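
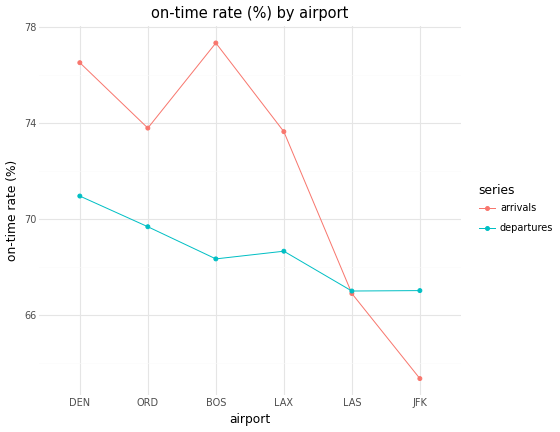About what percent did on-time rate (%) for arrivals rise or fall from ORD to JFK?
≈ -13.5%

ORD ≈ 74, JFK ≈ 64; (64 − 74) / 74 ≈ -13.5%.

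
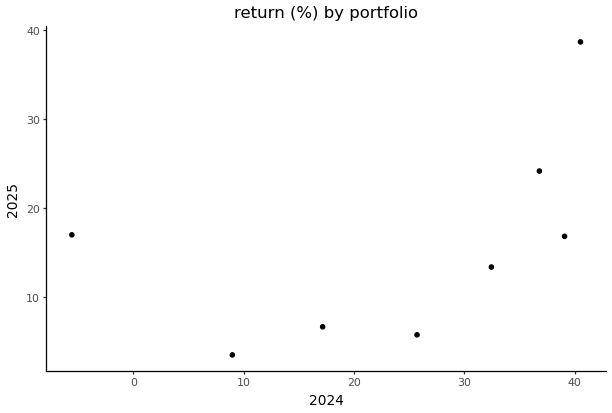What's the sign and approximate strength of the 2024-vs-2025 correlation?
positive, moderate

Points are positively correlated; moderate (|r| ≈ 0.5).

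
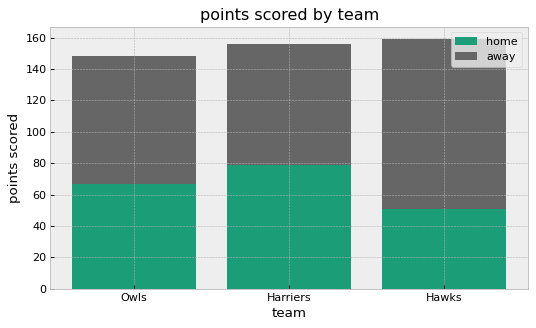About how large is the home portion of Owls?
home top ≈ 60, bottom ≈ 0; segment ≈ 60.

≈ 60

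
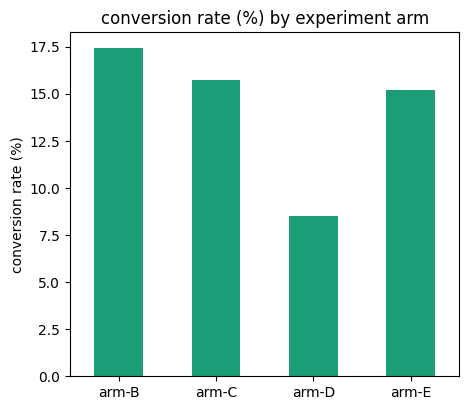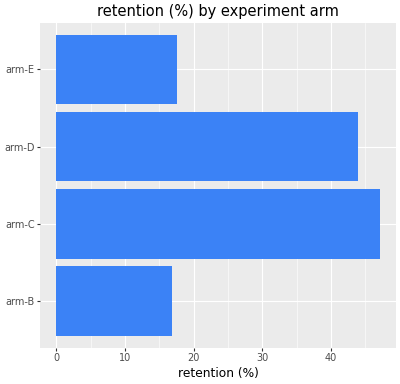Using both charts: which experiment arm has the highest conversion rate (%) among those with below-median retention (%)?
arm-B

Chart 2 median retention (%) ≈ 30; below-median experiment arms: arm-B, arm-E. Among those, arm-B has the highest conversion rate (%) (≈ 18).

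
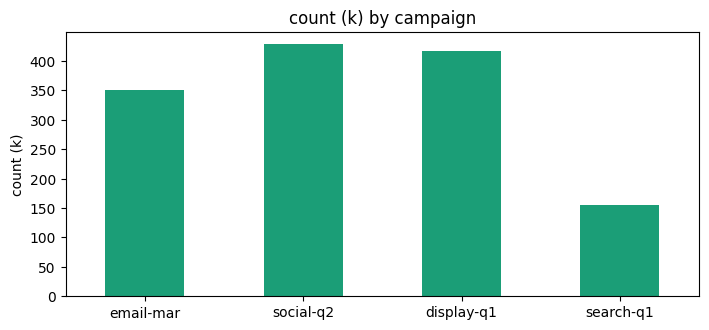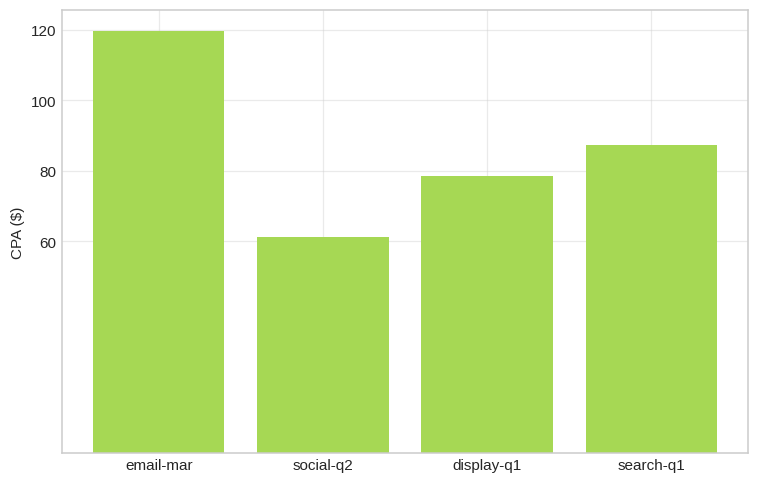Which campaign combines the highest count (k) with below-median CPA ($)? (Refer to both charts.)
Chart 2 median CPA ($) ≈ 80; below-median campaigns: social-q2, display-q1. Among those, social-q2 has the highest count (k) (≈ 450).

social-q2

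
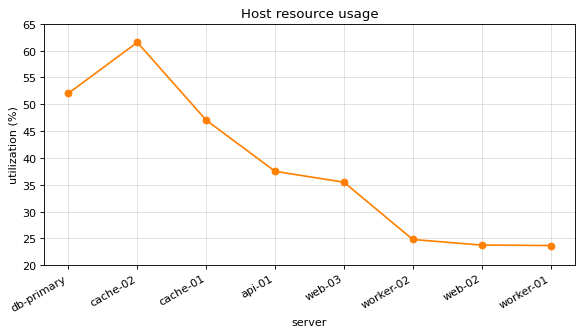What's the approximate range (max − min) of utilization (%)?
≈ 35

Max cache-02 ≈ 60, min worker-01 ≈ 25; range ≈ 35.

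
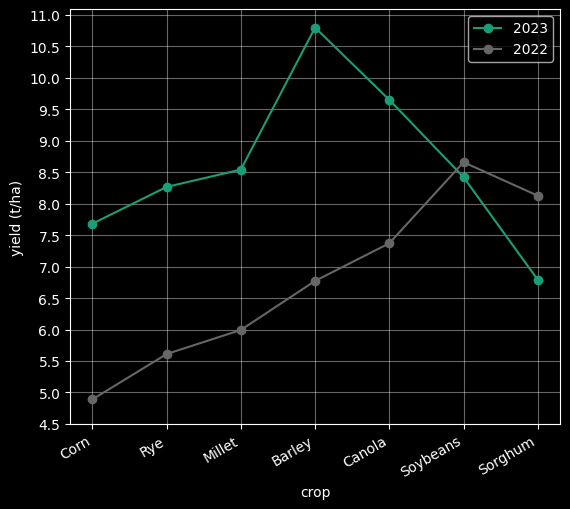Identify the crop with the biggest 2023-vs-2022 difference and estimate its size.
Barley, ≈ 4.0 t/ha

Barley: 2023 ≈ 11.0, 2022 ≈ 7.0 → gap ≈ 4.0. Next-largest (Corn) is only ≈ 2.5.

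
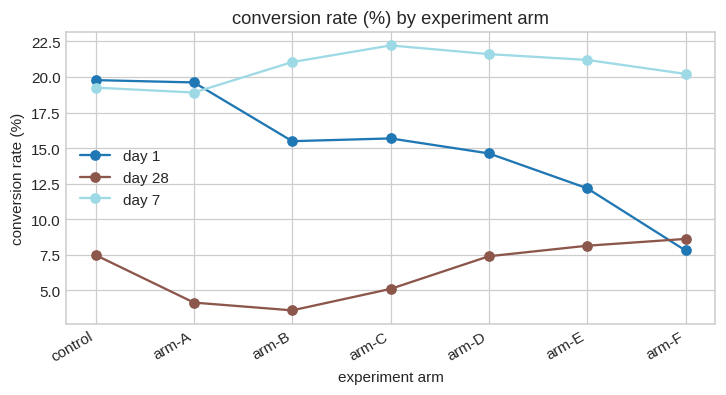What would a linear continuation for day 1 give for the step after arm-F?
Last three: 14, 12, 8 → slope ≈ -3/step → next ≈ 5.

≈ 5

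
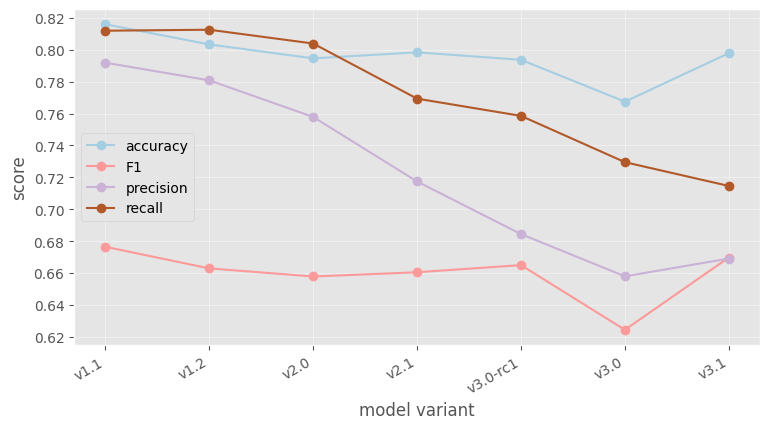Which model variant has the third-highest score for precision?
v2.0

Top 4 for precision: v1.1 ≈ 0.80, v1.2 ≈ 0.78, v2.0 ≈ 0.76, v2.1 ≈ 0.72.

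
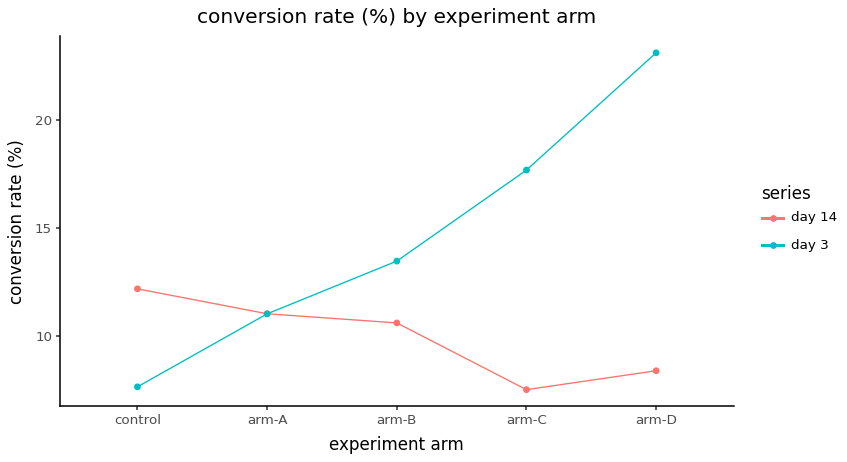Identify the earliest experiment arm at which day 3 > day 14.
arm-B

arm-A: day 3 ≈ 12 vs day 14 ≈ 12 (not yet); arm-B: day 3 ≈ 14 vs day 14 ≈ 10 (first crossover).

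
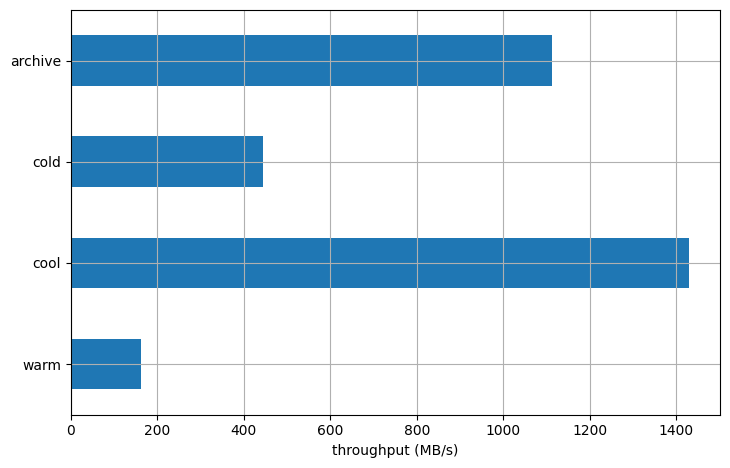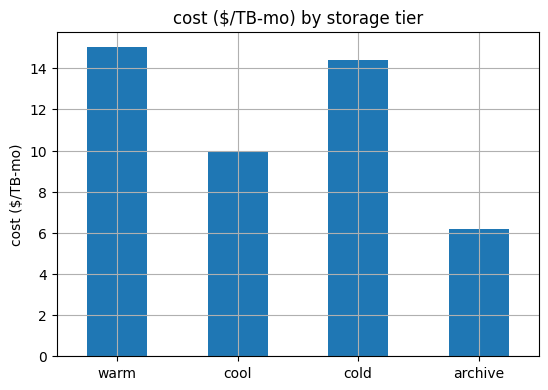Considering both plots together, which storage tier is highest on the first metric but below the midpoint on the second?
cool

Chart 2 median cost ($/TB-mo) ≈ 12; below-median storage tiers: cool, archive. Among those, cool has the highest throughput (MB/s) (≈ 1400).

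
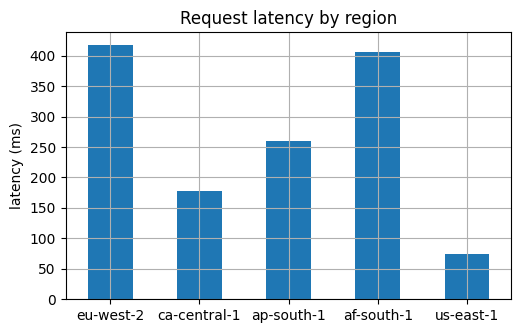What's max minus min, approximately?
Max eu-west-2 ≈ 400, min us-east-1 ≈ 50; range ≈ 350.

≈ 350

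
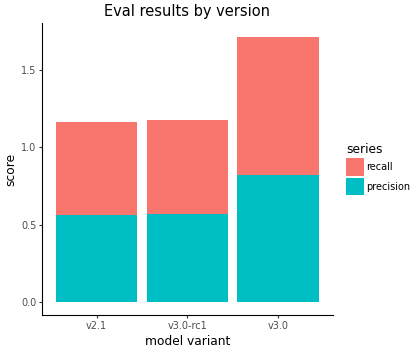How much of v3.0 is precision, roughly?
≈ 0.8

precision top ≈ 0.8, bottom ≈ 0.0; segment ≈ 0.8.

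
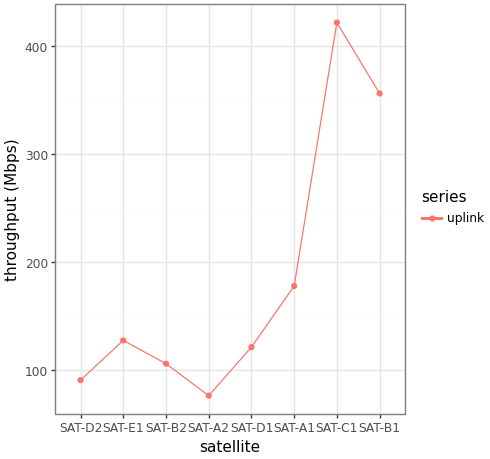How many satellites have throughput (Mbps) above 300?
Above 300: SAT-C1, SAT-B1.

2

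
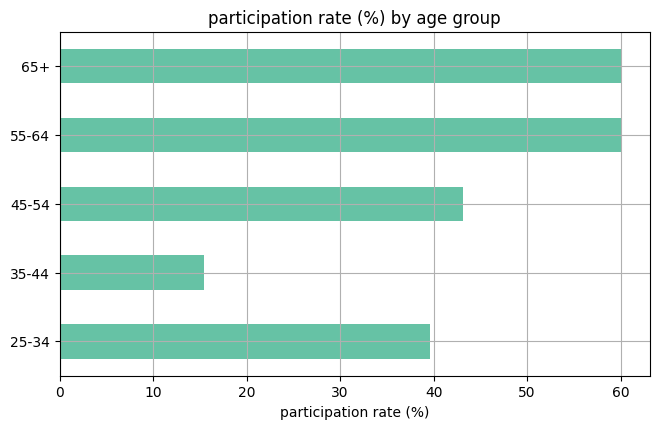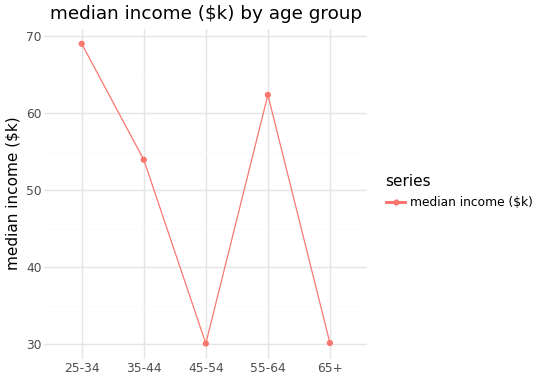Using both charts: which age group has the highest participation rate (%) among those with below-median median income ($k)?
Chart 2 median median income ($k) ≈ 50; below-median age groups: 45-54, 65+. Among those, 65+ has the highest participation rate (%) (≈ 60).

65+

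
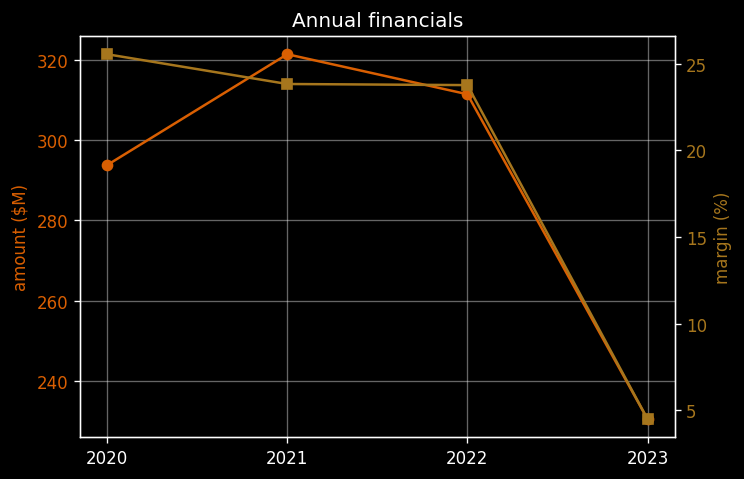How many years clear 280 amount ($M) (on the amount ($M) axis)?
Above 280: 2020, 2021, 2022.

3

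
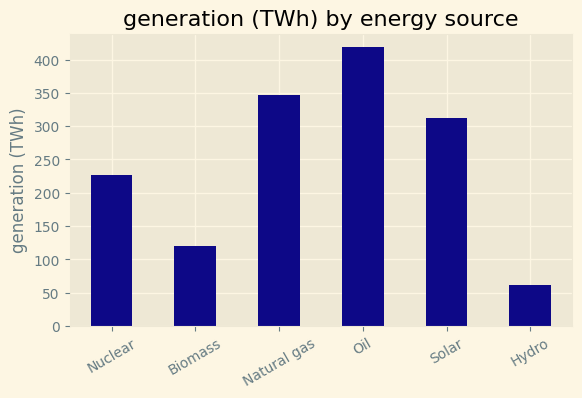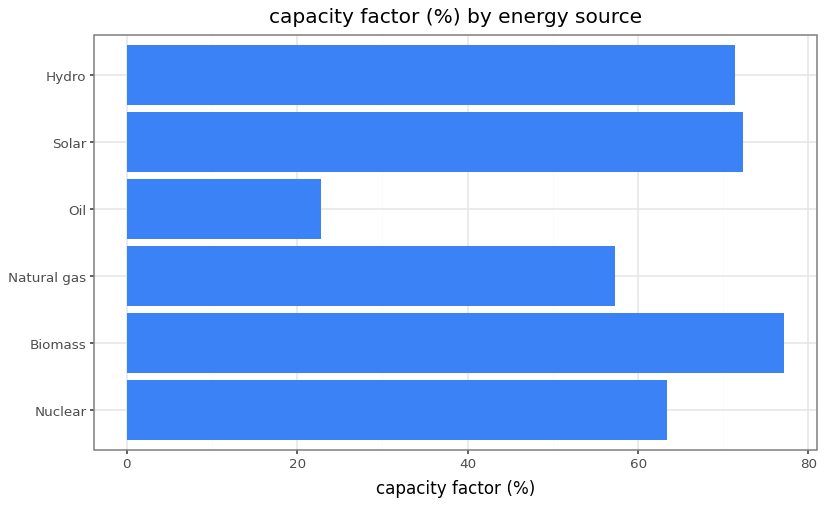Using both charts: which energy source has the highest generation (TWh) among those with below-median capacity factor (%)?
Oil

Chart 2 median capacity factor (%) ≈ 70; below-median energy sources: Nuclear, Natural gas, Oil. Among those, Oil has the highest generation (TWh) (≈ 400).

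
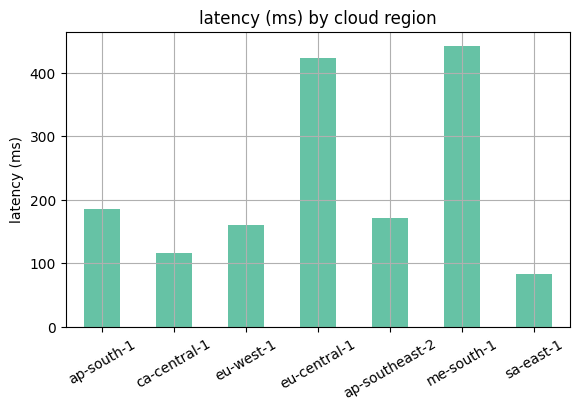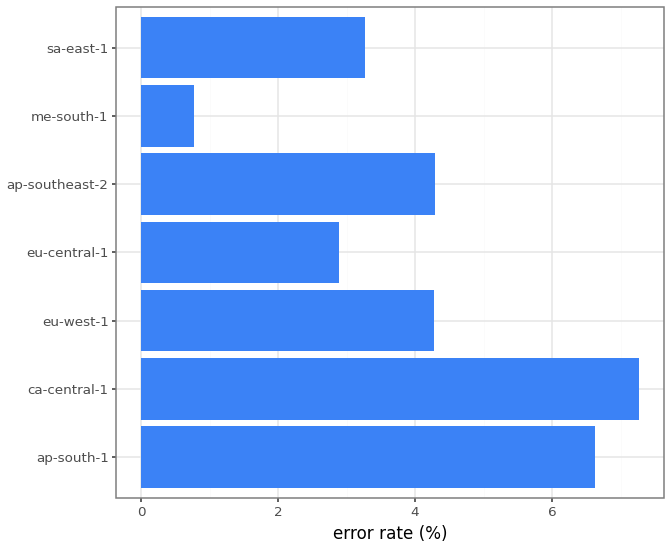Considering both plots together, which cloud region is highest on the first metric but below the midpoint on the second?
Chart 2 median error rate (%) ≈ 4; below-median cloud regions: eu-central-1, me-south-1, sa-east-1. Among those, me-south-1 has the highest latency (ms) (≈ 450).

me-south-1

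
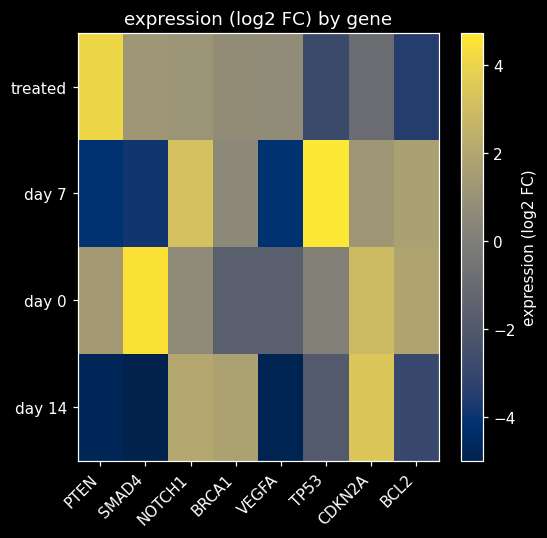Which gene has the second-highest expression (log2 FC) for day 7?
Top 3 for day 7: TP53 ≈ 5, NOTCH1 ≈ 3, BCL2 ≈ 2.

NOTCH1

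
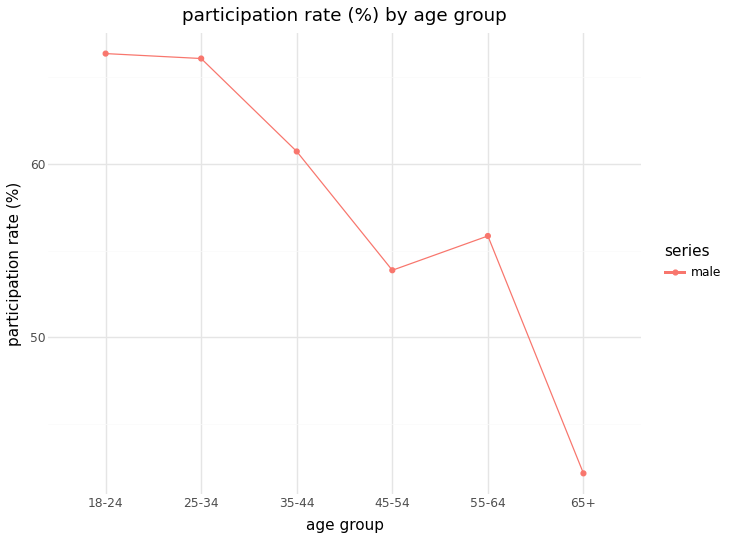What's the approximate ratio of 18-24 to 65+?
≈ 1.62×

18-24 ≈ 65, 65+ ≈ 40; 65/40 ≈ 1.62.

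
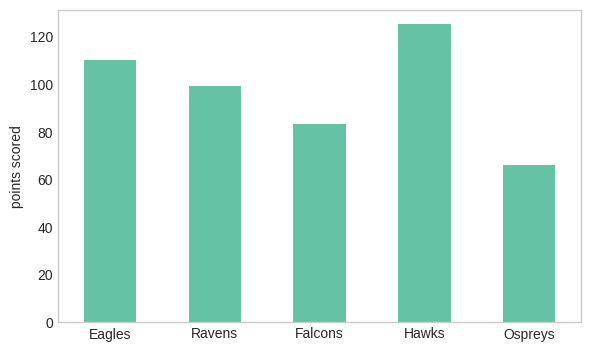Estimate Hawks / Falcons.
≈ 1.5×

Hawks ≈ 120, Falcons ≈ 80; 120/80 ≈ 1.5.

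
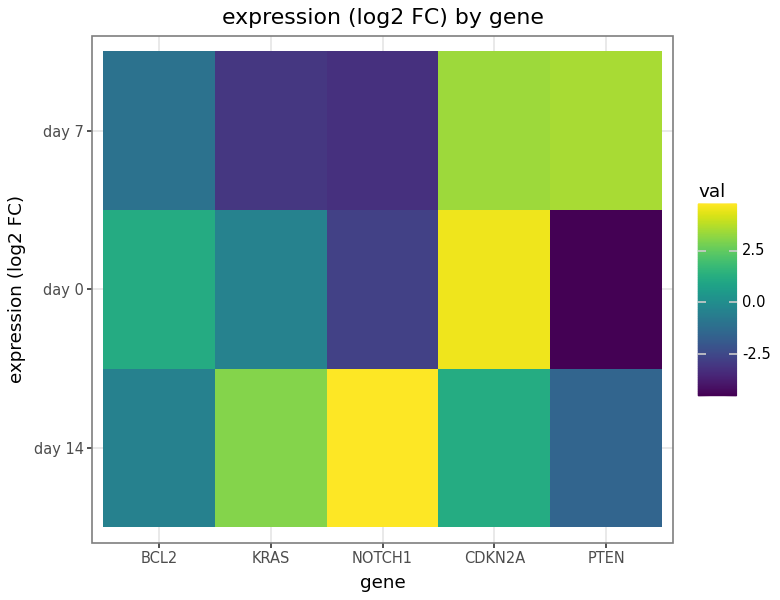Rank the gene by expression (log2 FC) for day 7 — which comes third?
Top 4 for day 7: PTEN ≈ 4, CDKN2A ≈ 3, BCL2 ≈ -1, KRAS ≈ -3.

BCL2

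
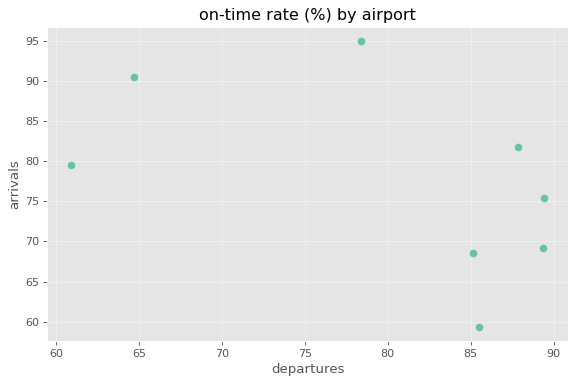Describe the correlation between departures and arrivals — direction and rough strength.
negative, moderate

Points are negatively correlated; moderate (|r| ≈ 0.5).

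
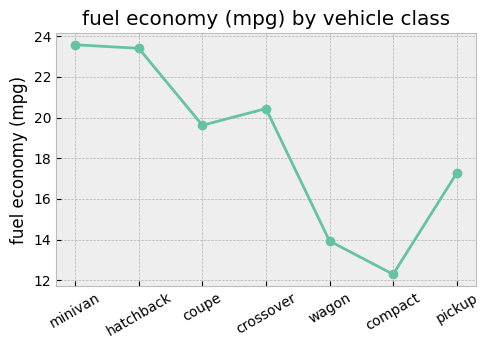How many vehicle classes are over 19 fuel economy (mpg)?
4

Above 19: minivan, hatchback, coupe, crossover.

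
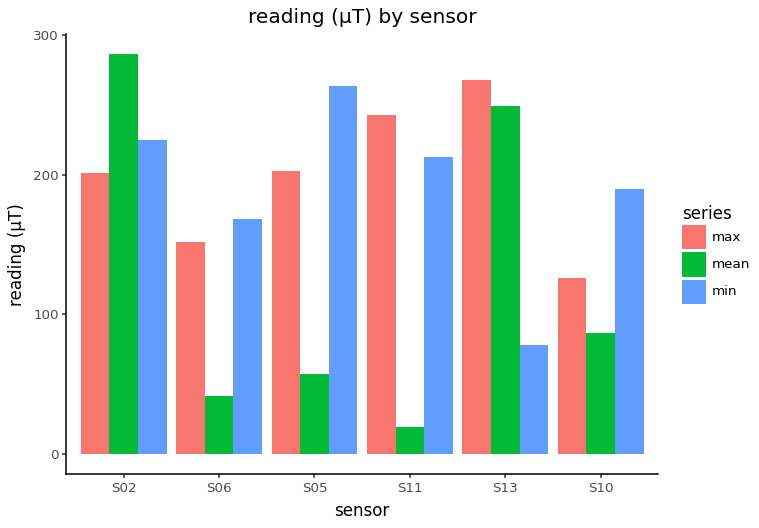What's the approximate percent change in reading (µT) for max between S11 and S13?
S11 ≈ 250, S13 ≈ 275; (275 − 250) / 250 ≈ +10%.

≈ +10%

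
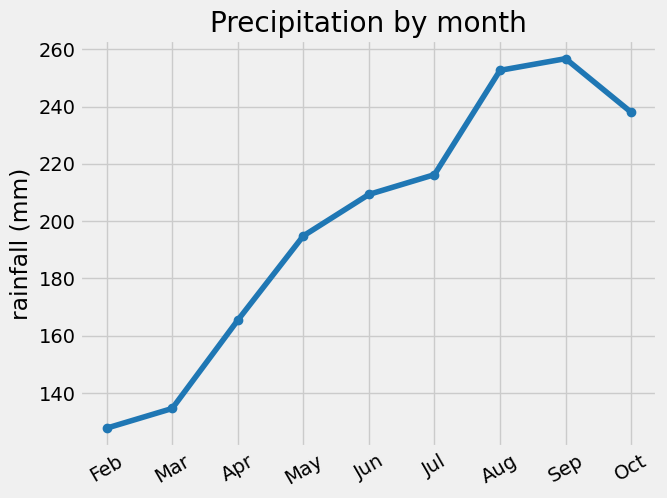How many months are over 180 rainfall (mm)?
Above 180: May, Jun, Jul, Aug, Sep, Oct.

6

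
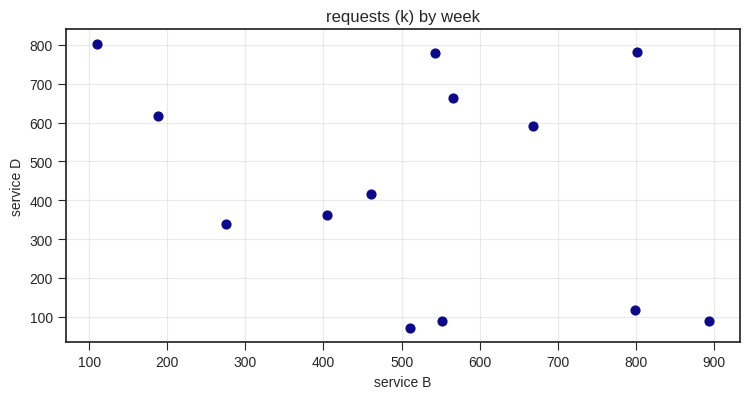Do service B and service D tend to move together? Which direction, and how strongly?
Points are negatively correlated; weak (|r| ≈ 0.3).

negative, weak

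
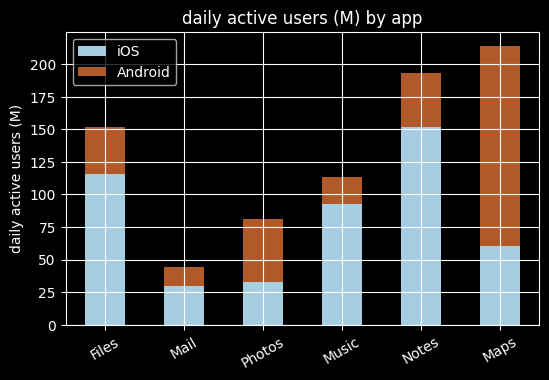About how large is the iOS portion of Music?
iOS top ≈ 100, bottom ≈ 0; segment ≈ 100.

≈ 100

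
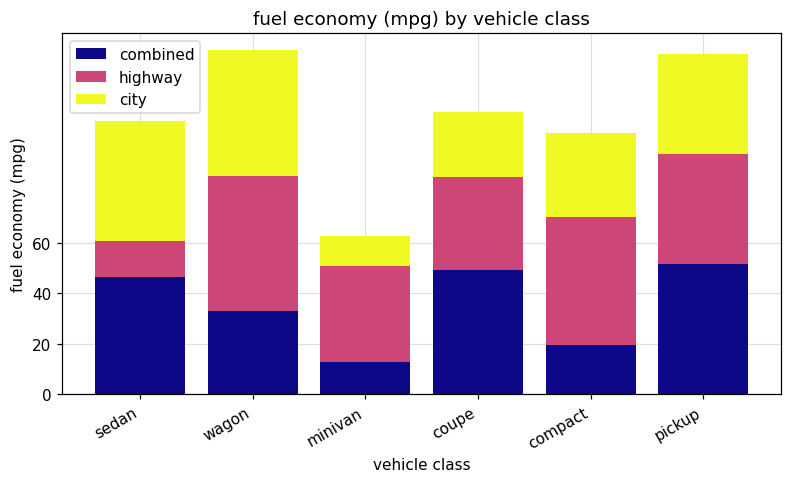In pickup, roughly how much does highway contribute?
≈ 40

highway top ≈ 100, bottom ≈ 60; segment ≈ 40.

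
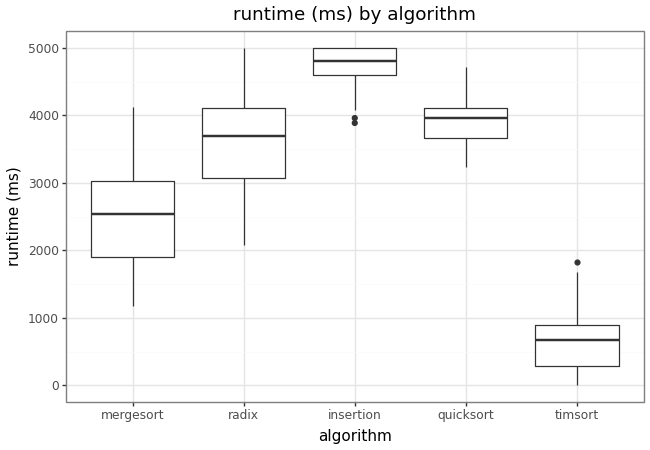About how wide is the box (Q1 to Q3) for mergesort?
Q3 ≈ 3000, Q1 ≈ 2000; IQR ≈ 1000.

≈ 1000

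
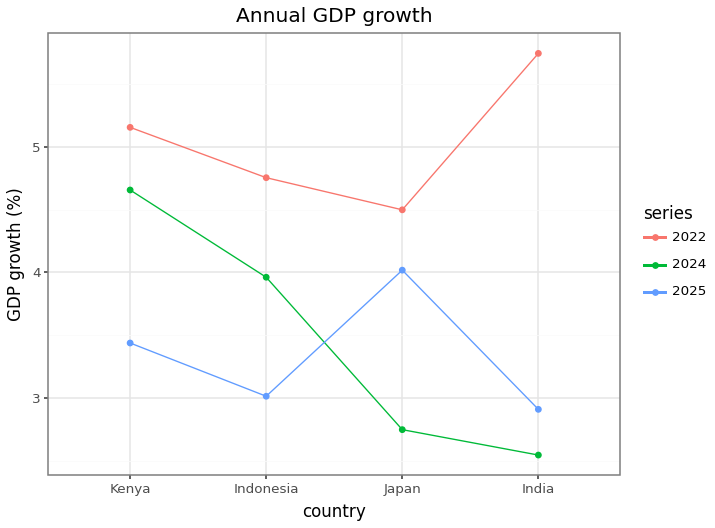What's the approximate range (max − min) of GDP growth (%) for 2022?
≈ 1.0

Max India ≈ 5.5, min Japan ≈ 4.5; range ≈ 1.0.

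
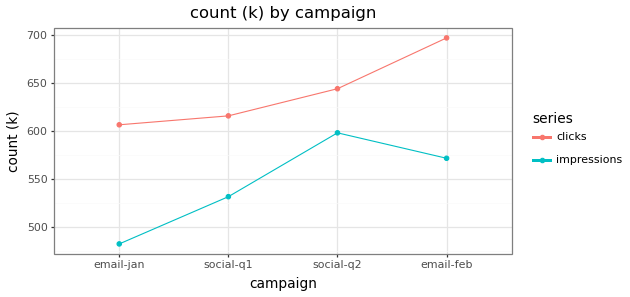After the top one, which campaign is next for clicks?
social-q2

Top 3 for clicks: email-feb ≈ 700, social-q2 ≈ 640, social-q1 ≈ 620.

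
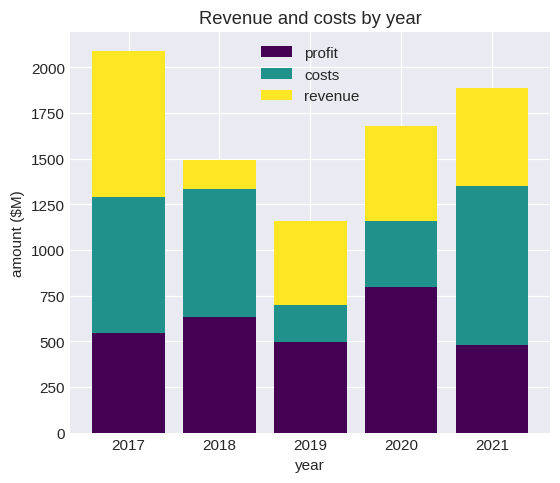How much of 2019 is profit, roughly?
profit top ≈ 400, bottom ≈ 0; segment ≈ 400.

≈ 400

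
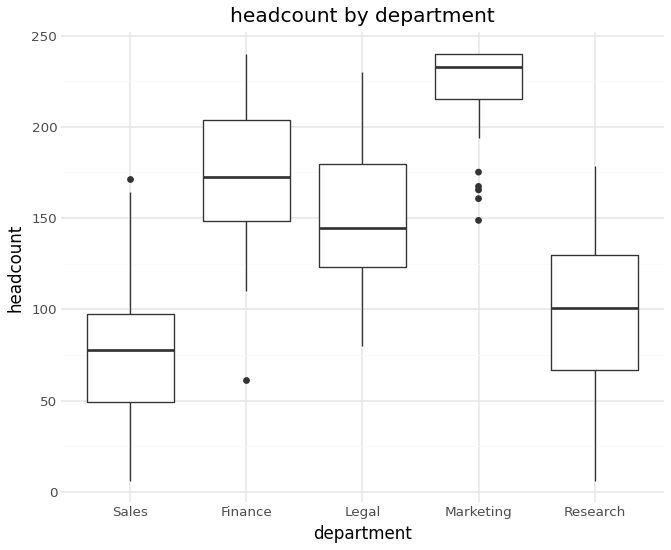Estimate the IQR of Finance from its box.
≈ 60

Q3 ≈ 200, Q1 ≈ 140; IQR ≈ 60.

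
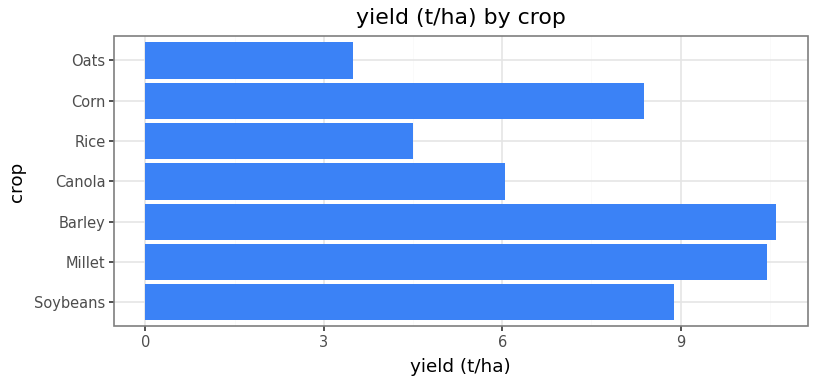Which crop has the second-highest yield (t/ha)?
Millet

Top 3: Barley ≈ 11, Millet ≈ 10, Soybeans ≈ 9.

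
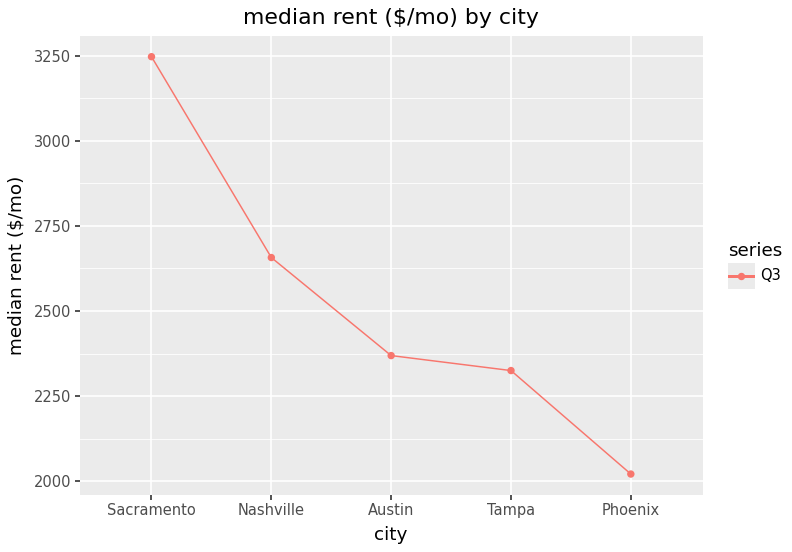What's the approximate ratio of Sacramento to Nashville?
Sacramento ≈ 3200, Nashville ≈ 2600; 3200/2600 ≈ 1.23.

≈ 1.23×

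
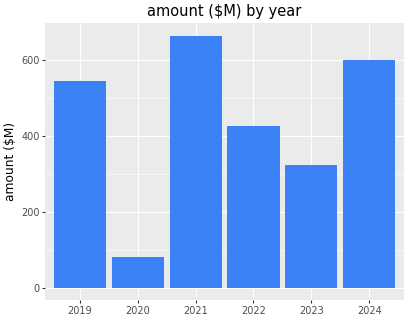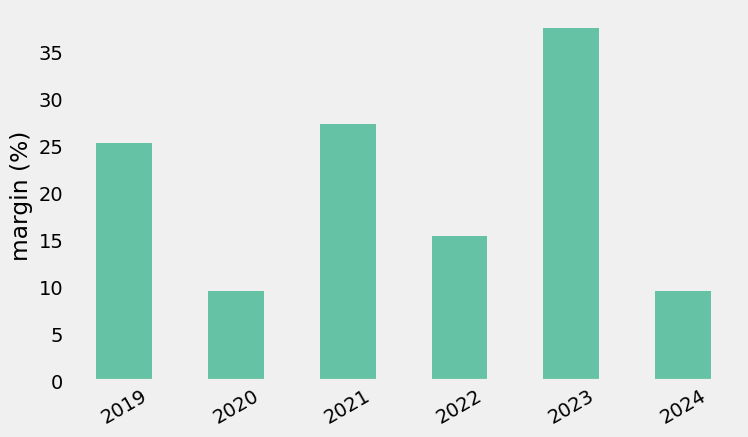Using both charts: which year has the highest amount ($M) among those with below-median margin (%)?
2024

Chart 2 median margin (%) ≈ 20; below-median years: 2020, 2022, 2024. Among those, 2024 has the highest amount ($M) (≈ 600).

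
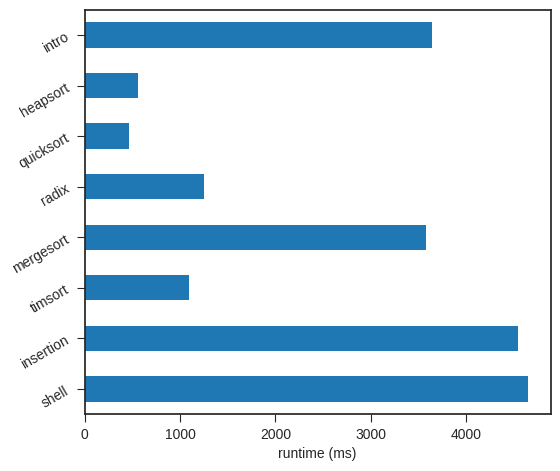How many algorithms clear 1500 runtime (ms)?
Above 1500: shell, insertion, mergesort, intro.

4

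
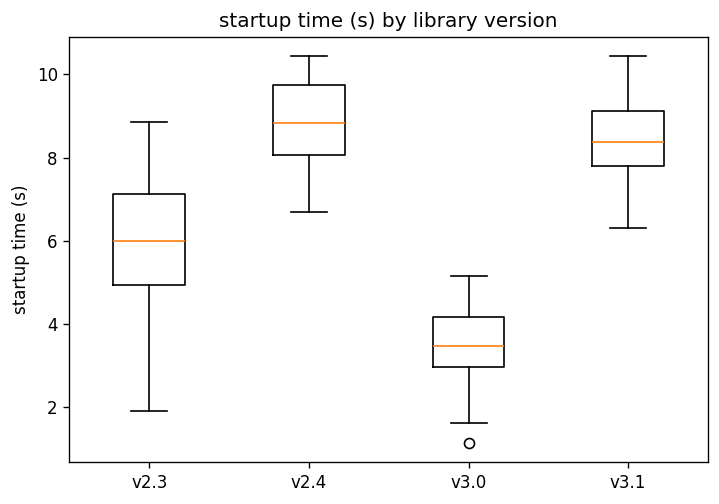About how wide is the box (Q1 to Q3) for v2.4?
Q3 ≈ 9.5, Q1 ≈ 8.0; IQR ≈ 1.5.

≈ 1.5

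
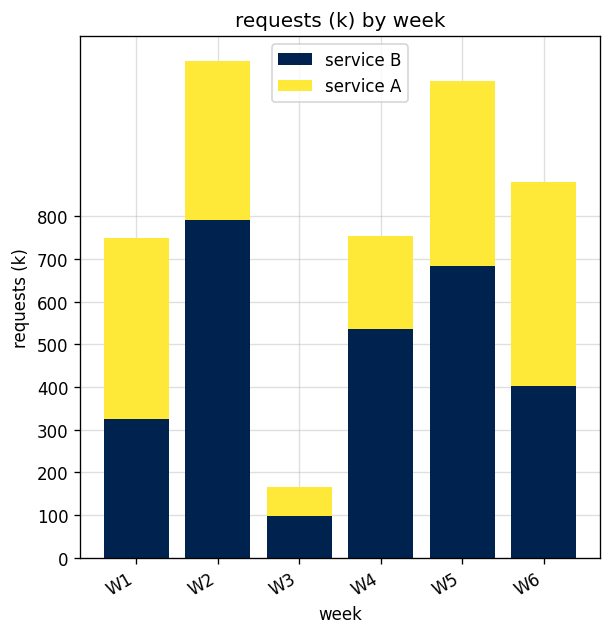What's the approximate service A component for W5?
service A top ≈ 1100, bottom ≈ 700; segment ≈ 400.

≈ 400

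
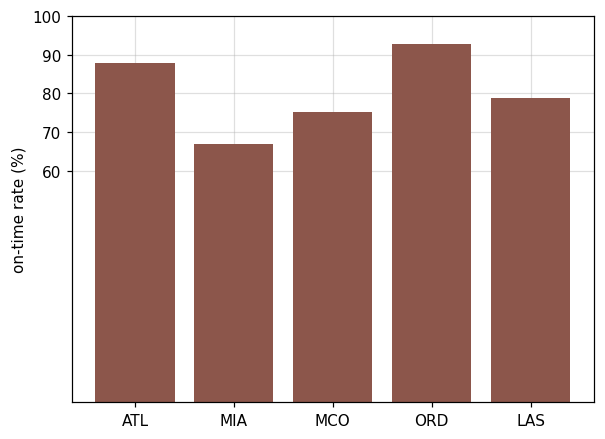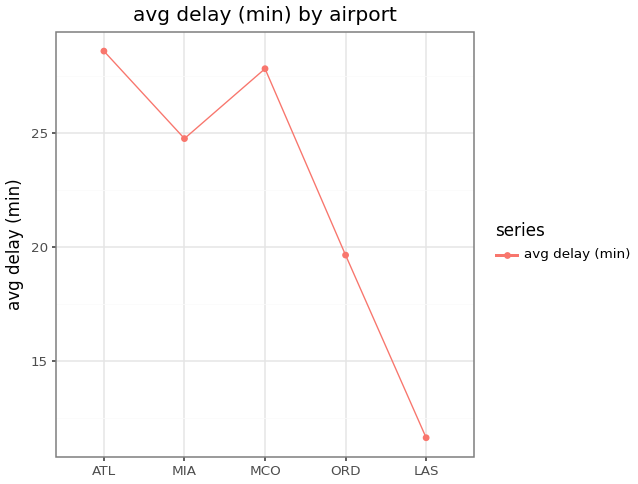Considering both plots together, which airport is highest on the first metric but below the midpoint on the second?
Chart 2 median avg delay (min) ≈ 25; below-median airports: ORD, LAS. Among those, ORD has the highest on-time rate (%) (≈ 90).

ORD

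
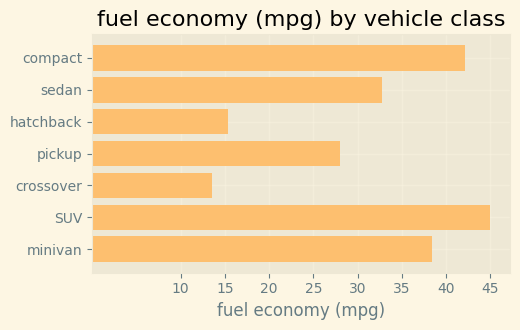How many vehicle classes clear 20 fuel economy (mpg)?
Above 20: compact, sedan, pickup, SUV, minivan.

5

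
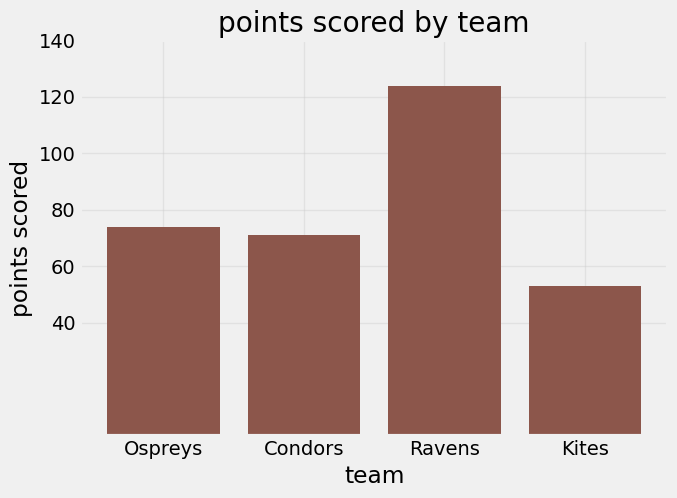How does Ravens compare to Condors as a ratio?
Ravens ≈ 120, Condors ≈ 80; 120/80 ≈ 1.5.

≈ 1.5×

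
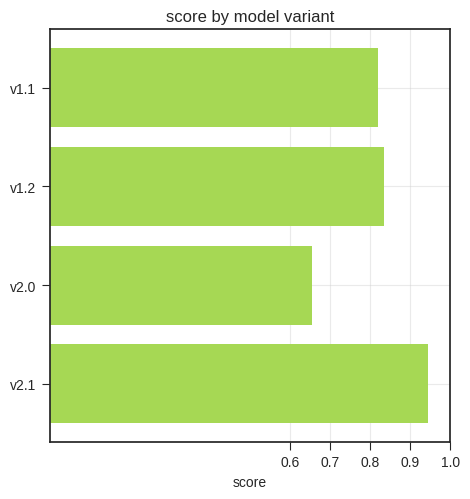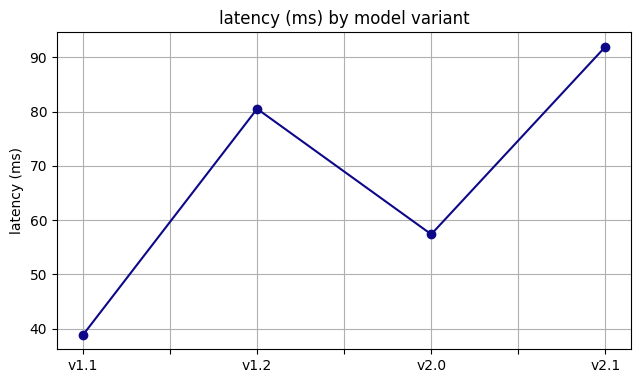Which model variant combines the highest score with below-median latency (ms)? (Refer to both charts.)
Chart 2 median latency (ms) ≈ 70; below-median model variants: v1.1, v2.0. Among those, v1.1 has the highest score (≈ 0.8).

v1.1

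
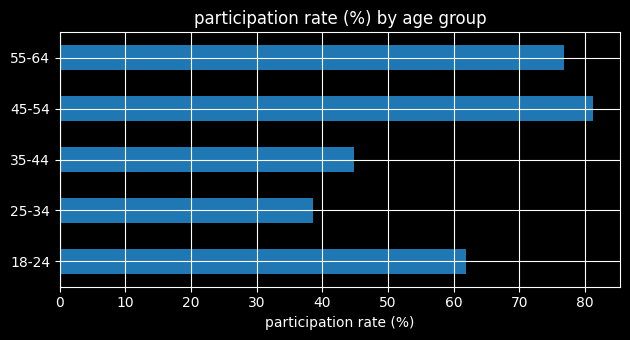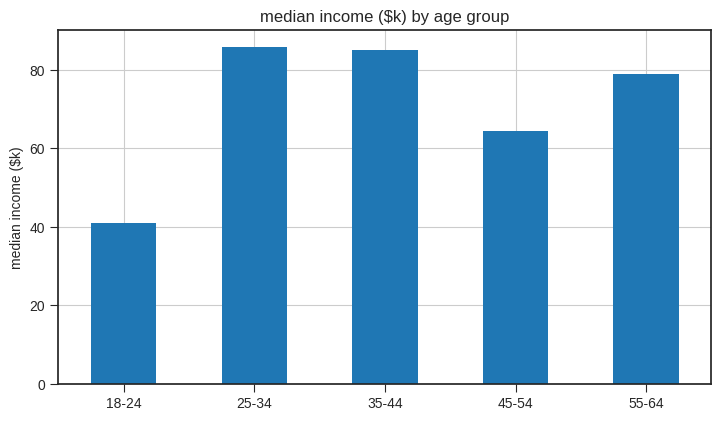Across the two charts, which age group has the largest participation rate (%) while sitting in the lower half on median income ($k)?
45-54

Chart 2 median median income ($k) ≈ 80; below-median age groups: 18-24, 45-54. Among those, 45-54 has the highest participation rate (%) (≈ 80).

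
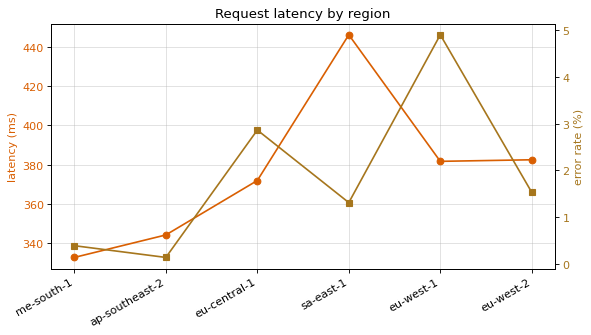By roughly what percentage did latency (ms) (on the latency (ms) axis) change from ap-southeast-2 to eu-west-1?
≈ +11.8%

ap-southeast-2 ≈ 340, eu-west-1 ≈ 380; (380 − 340) / 340 ≈ +11.8%.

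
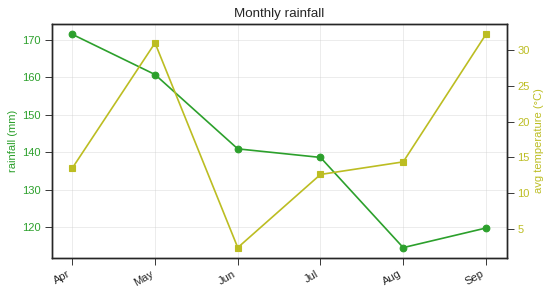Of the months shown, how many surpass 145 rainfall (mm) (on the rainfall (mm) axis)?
Above 145: Apr, May.

2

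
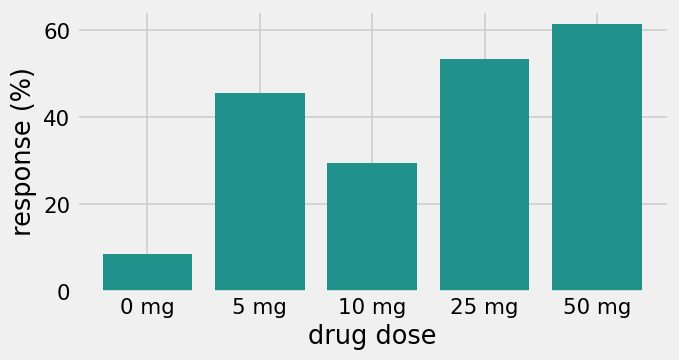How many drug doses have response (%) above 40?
3

Above 40: 5 mg, 25 mg, 50 mg.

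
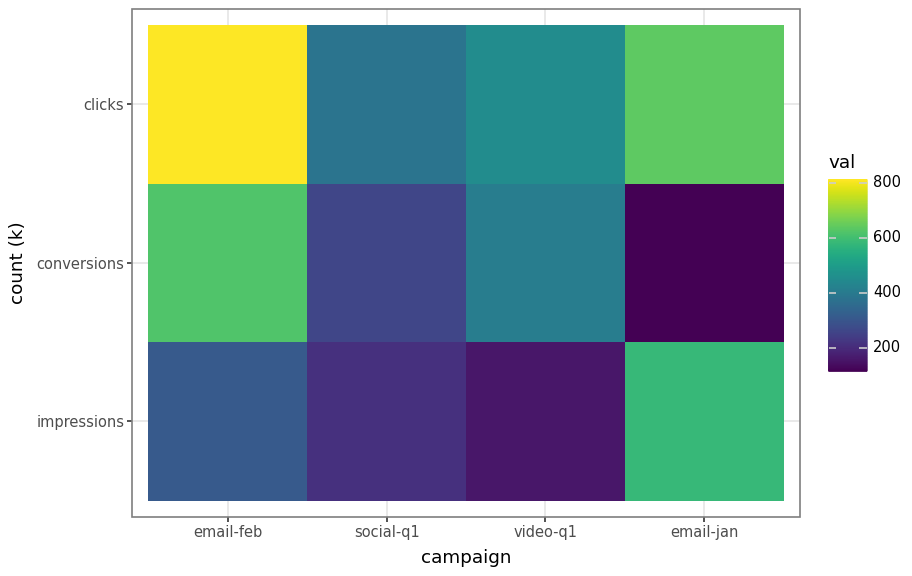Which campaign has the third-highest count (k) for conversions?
social-q1

Top 4 for conversions: email-feb ≈ 600, video-q1 ≈ 400, social-q1 ≈ 300, email-jan ≈ 100.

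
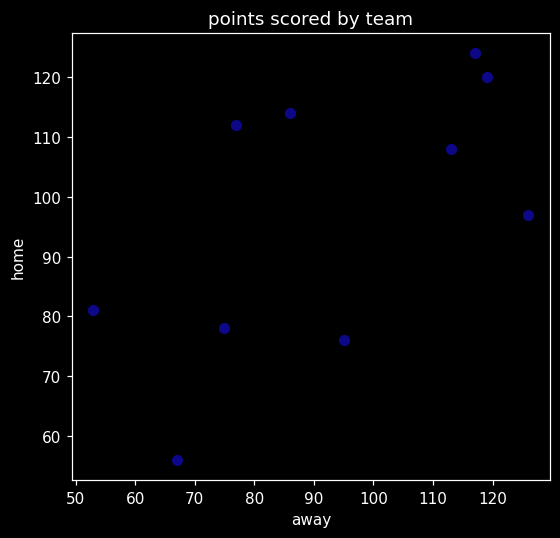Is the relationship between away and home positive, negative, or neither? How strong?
positive, moderate

Points are positively correlated; moderate (|r| ≈ 0.6).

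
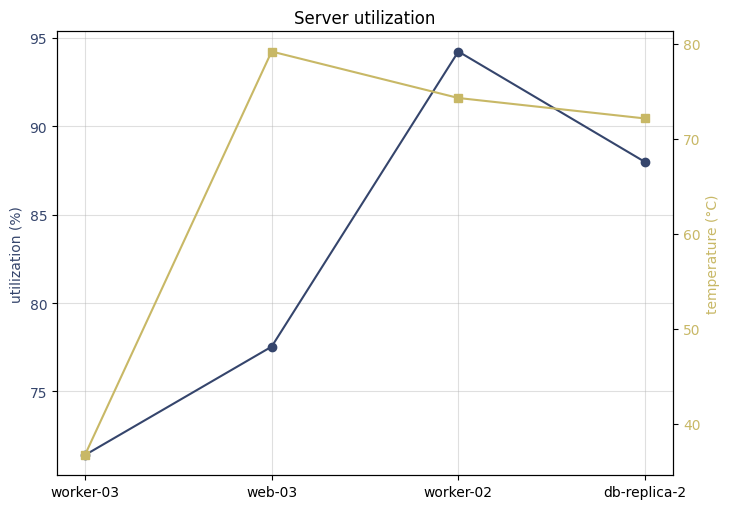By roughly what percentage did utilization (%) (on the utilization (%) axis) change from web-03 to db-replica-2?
web-03 ≈ 78, db-replica-2 ≈ 88; (88 − 78) / 78 ≈ +12.8%.

≈ +12.8%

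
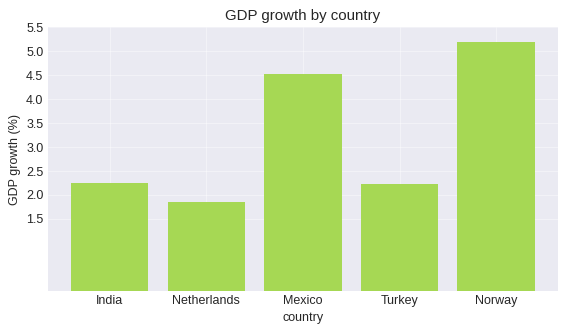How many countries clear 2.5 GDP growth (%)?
2

Above 2.5: Mexico, Norway.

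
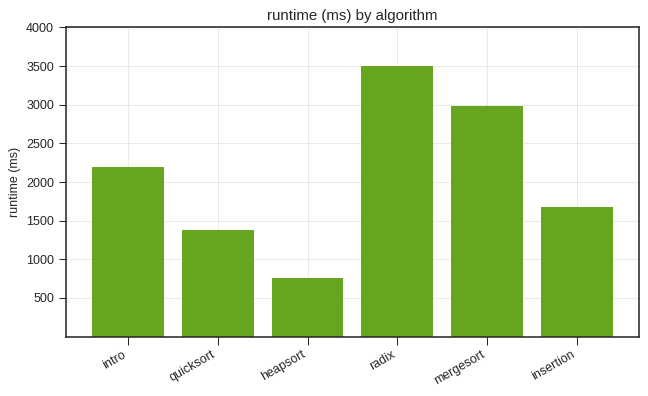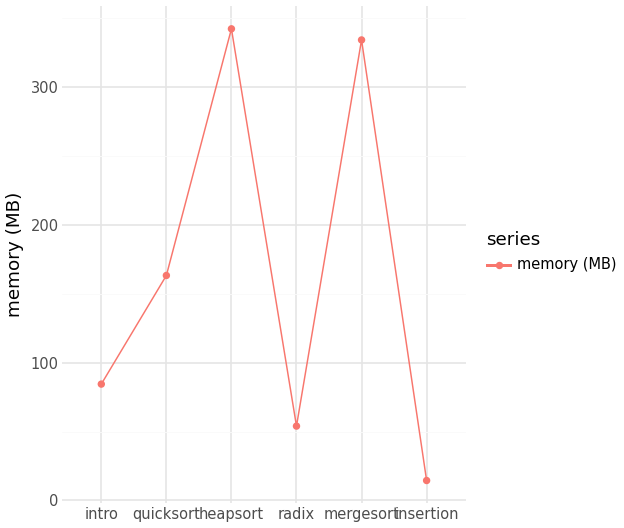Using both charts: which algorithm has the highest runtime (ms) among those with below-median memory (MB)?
Chart 2 median memory (MB) ≈ 100; below-median algorithms: intro, radix, insertion. Among those, radix has the highest runtime (ms) (≈ 3500).

radix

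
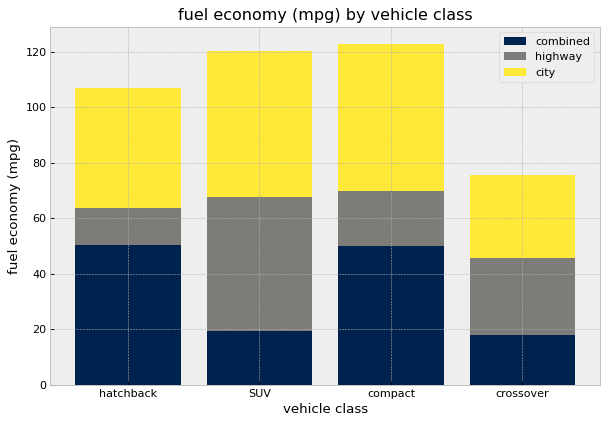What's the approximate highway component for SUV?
highway top ≈ 60, bottom ≈ 20; segment ≈ 40.

≈ 40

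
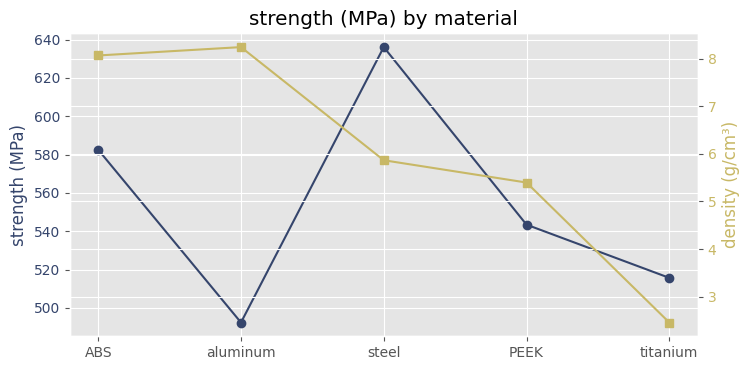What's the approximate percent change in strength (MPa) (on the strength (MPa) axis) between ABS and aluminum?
≈ -13.8%

ABS ≈ 580, aluminum ≈ 500; (500 − 580) / 580 ≈ -13.8%.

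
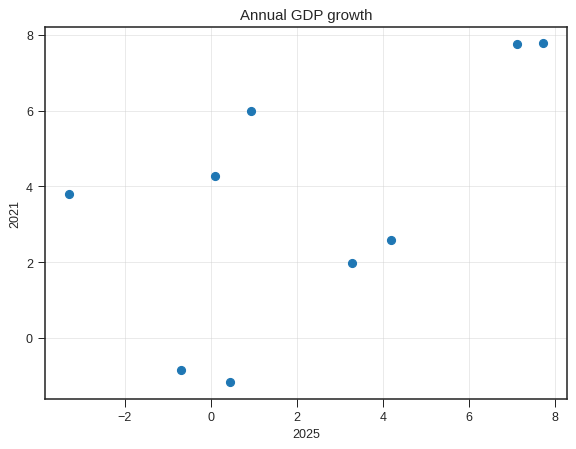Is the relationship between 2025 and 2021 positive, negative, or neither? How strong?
Points are positively correlated; moderate (|r| ≈ 0.6).

positive, moderate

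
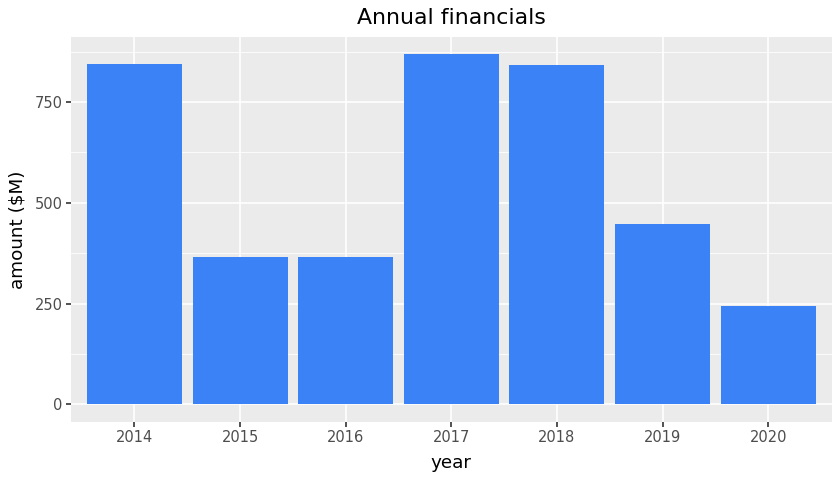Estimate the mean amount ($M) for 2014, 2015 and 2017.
(800 + 400 + 900) / 3 ≈ 700.

≈ 700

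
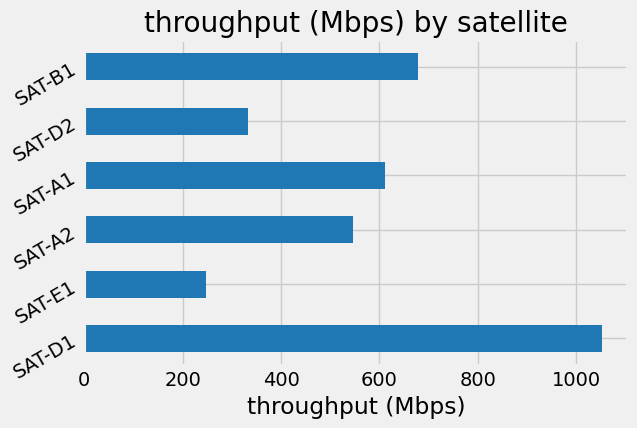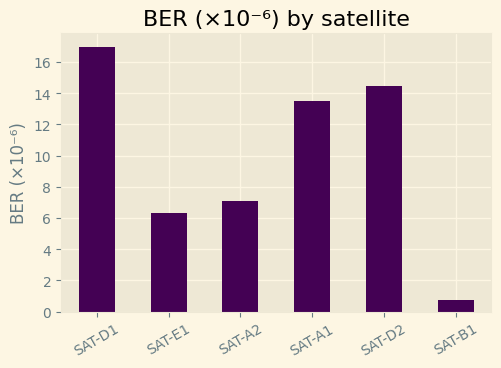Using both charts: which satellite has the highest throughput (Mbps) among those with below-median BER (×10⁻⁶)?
Chart 2 median BER (×10⁻⁶) ≈ 10; below-median satellites: SAT-E1, SAT-A2, SAT-B1. Among those, SAT-B1 has the highest throughput (Mbps) (≈ 700).

SAT-B1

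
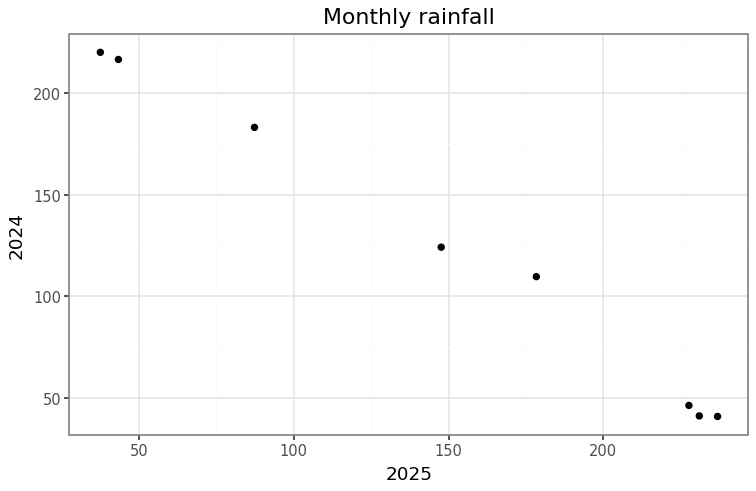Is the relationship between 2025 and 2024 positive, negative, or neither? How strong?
negative, strong

Points are negatively correlated; strong (|r| ≈ 1.0).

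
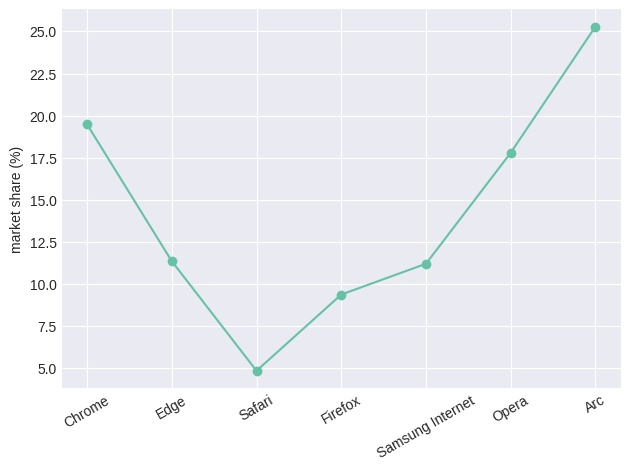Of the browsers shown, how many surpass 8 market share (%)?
6

Above 8: Chrome, Edge, Firefox, Samsung Internet, Opera, Arc.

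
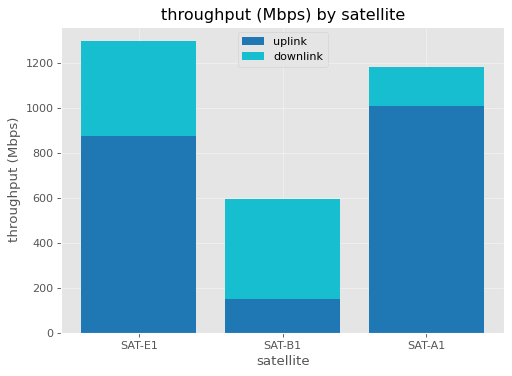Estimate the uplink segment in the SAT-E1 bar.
uplink top ≈ 800, bottom ≈ 0; segment ≈ 800.

≈ 800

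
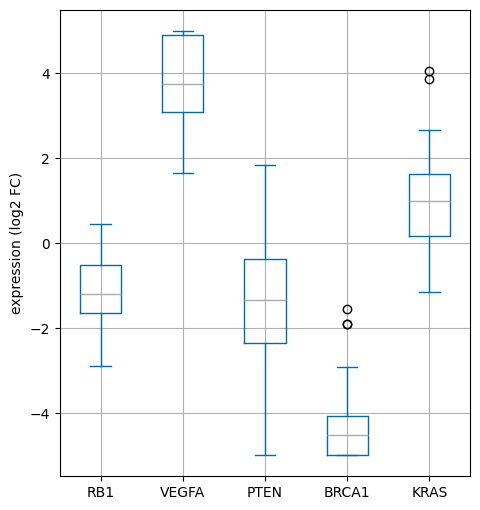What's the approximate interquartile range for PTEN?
≈ 2

Q3 ≈ 0, Q1 ≈ -2; IQR ≈ 2.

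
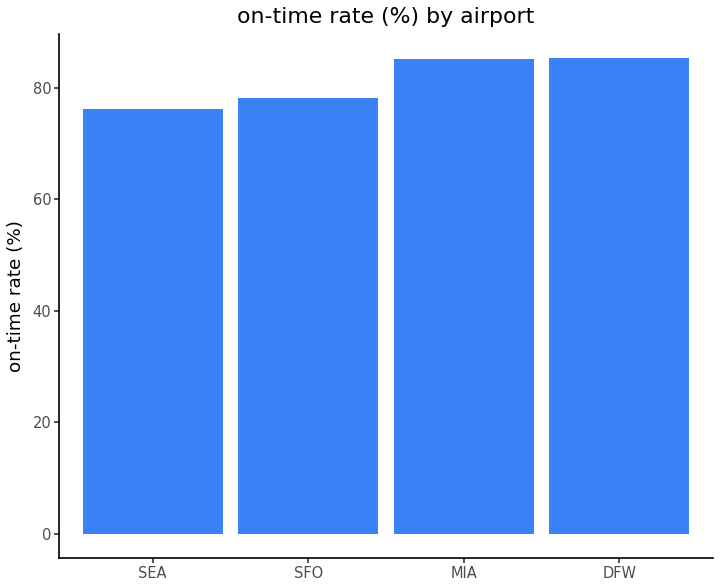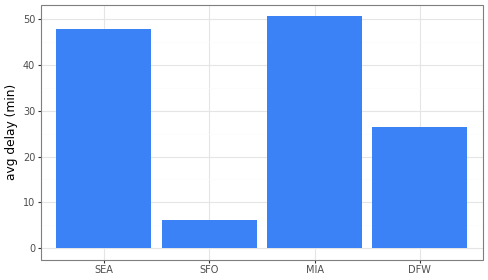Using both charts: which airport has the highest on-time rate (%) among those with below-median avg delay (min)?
DFW

Chart 2 median avg delay (min) ≈ 35; below-median airports: SFO, DFW. Among those, DFW has the highest on-time rate (%) (≈ 90).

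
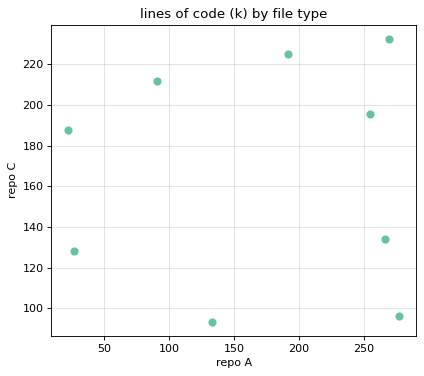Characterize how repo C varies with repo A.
Points are roughly uncorrelated; weak (|r| ≈ 0.0).

no clear correlation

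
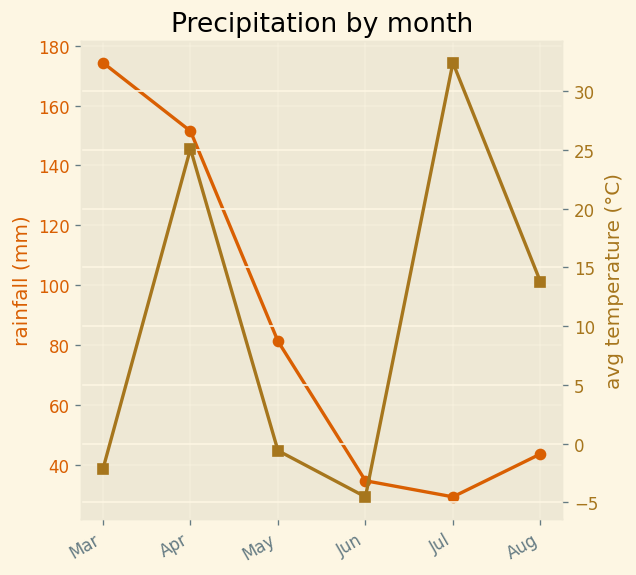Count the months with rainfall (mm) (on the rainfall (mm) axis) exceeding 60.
Above 60: Mar, Apr, May.

3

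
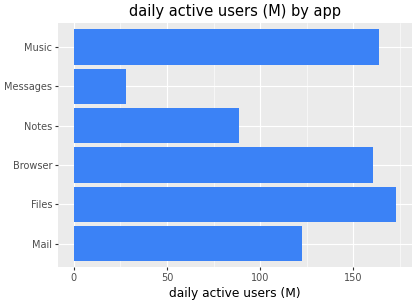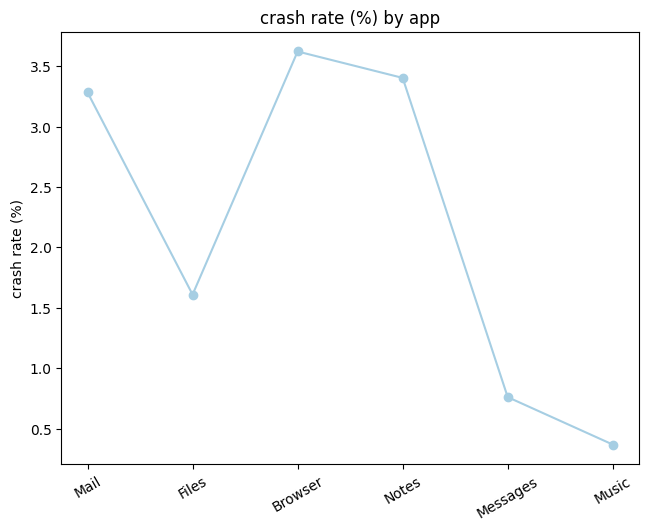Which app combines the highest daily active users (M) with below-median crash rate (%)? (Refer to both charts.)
Chart 2 median crash rate (%) ≈ 2.5; below-median apps: Files, Messages, Music. Among those, Files has the highest daily active users (M) (≈ 180).

Files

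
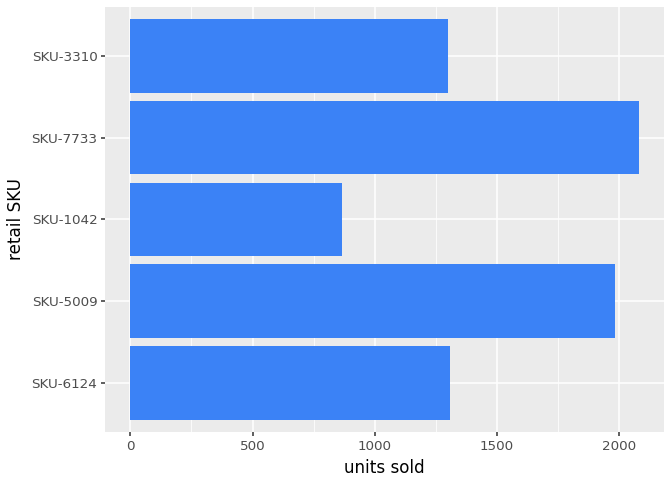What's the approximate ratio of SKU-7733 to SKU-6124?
≈ 1.43×

SKU-7733 ≈ 2000, SKU-6124 ≈ 1400; 2000/1400 ≈ 1.43.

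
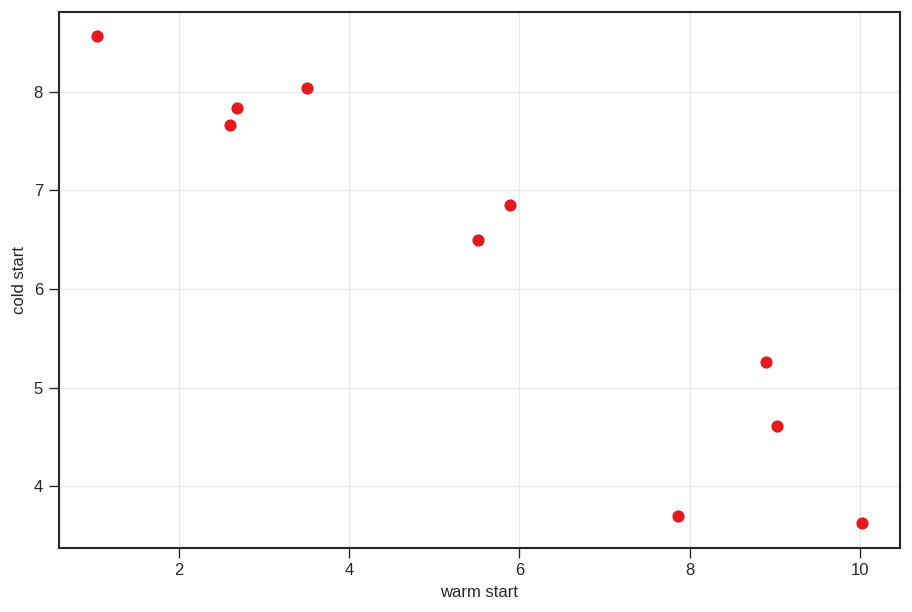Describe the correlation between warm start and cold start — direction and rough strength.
Points are negatively correlated; strong (|r| ≈ 0.9).

negative, strong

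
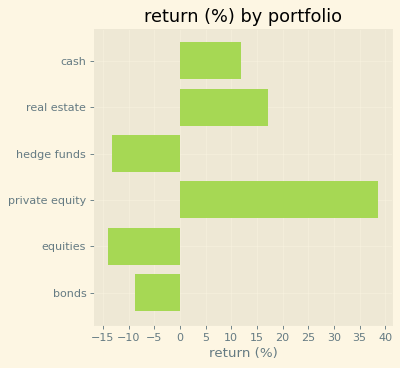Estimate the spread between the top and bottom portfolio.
Max private equity ≈ 40, min equities ≈ -15; range ≈ 55.

≈ 55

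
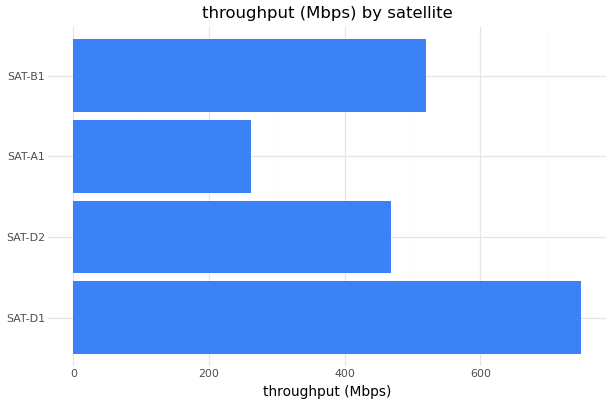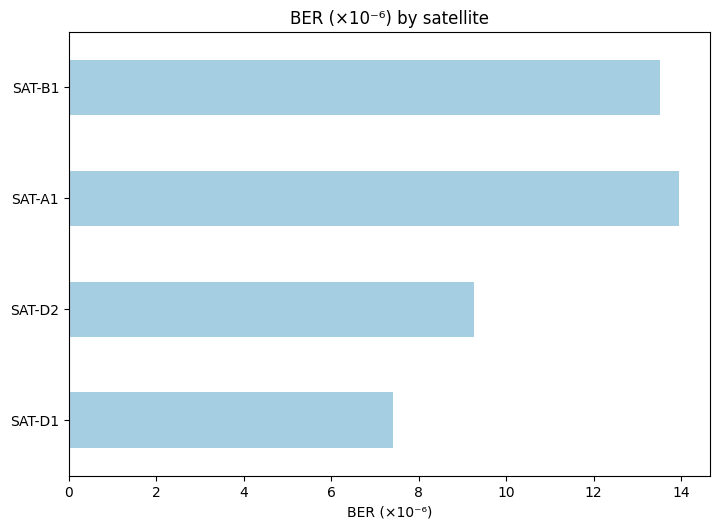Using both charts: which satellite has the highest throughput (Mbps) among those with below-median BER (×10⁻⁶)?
Chart 2 median BER (×10⁻⁶) ≈ 12; below-median satellites: SAT-D1, SAT-D2. Among those, SAT-D1 has the highest throughput (Mbps) (≈ 700).

SAT-D1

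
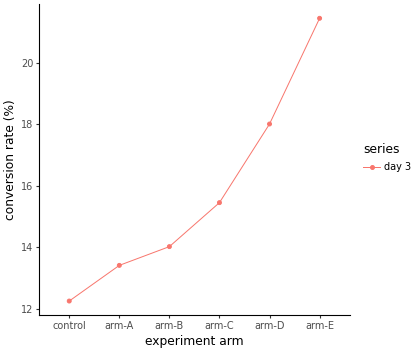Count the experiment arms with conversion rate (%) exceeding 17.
Above 17: arm-D, arm-E.

2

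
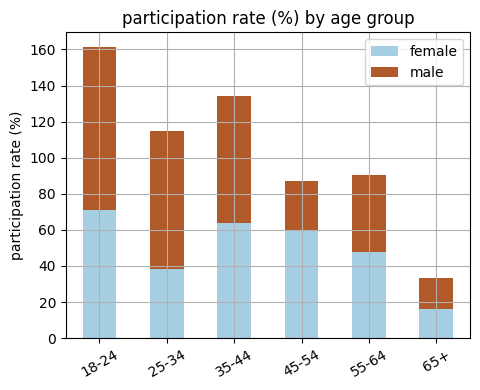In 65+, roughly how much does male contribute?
male top ≈ 40, bottom ≈ 20; segment ≈ 20.

≈ 20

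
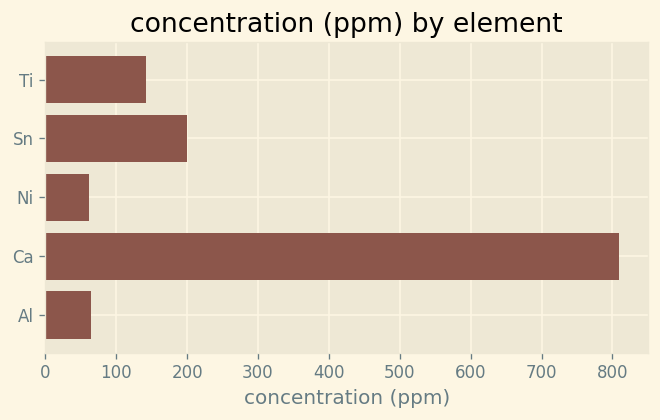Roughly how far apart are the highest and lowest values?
≈ 700

Max Ca ≈ 800, min Ni ≈ 100; range ≈ 700.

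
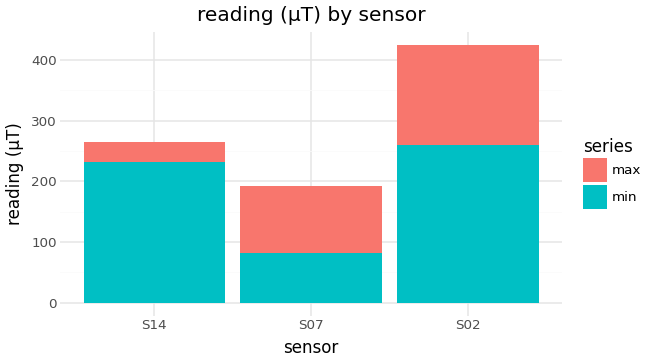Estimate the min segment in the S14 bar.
≈ 250

min top ≈ 250, bottom ≈ 0; segment ≈ 250.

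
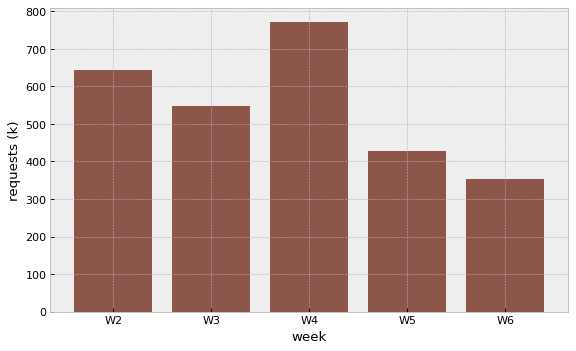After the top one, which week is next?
W2

Top 3: W4 ≈ 800, W2 ≈ 600, W3 ≈ 500.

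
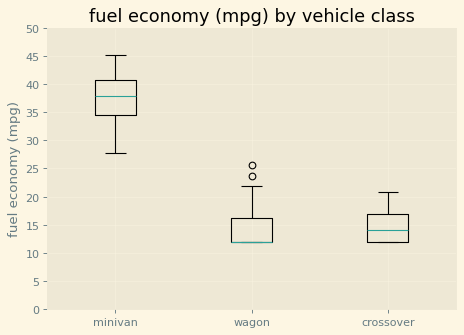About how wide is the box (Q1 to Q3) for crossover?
Q3 ≈ 15, Q1 ≈ 10; IQR ≈ 5.

≈ 5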